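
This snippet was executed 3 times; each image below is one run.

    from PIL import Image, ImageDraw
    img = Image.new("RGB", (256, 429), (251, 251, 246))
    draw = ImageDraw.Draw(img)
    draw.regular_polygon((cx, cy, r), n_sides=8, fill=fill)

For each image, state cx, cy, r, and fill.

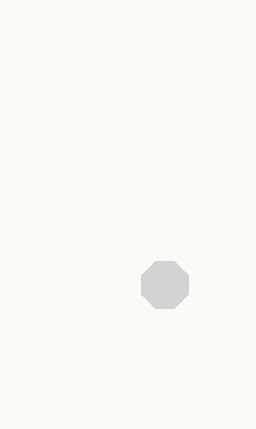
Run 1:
cx = 165, cy = 285, r = 25, fill = 'lightgray'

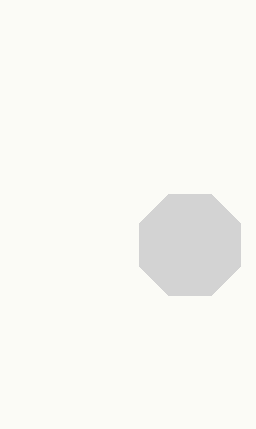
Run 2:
cx = 190, cy = 245, r = 55, fill = 'lightgray'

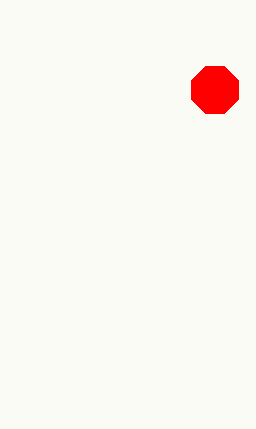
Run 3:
cx = 215
cy = 90
r = 25
fill = 'red'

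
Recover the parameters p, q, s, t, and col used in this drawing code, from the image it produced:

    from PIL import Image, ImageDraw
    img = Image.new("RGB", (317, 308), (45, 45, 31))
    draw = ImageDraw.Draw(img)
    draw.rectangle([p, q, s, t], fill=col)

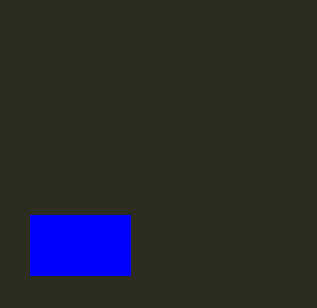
p = 30; q = 215; s = 130; t = 275; col = 'blue'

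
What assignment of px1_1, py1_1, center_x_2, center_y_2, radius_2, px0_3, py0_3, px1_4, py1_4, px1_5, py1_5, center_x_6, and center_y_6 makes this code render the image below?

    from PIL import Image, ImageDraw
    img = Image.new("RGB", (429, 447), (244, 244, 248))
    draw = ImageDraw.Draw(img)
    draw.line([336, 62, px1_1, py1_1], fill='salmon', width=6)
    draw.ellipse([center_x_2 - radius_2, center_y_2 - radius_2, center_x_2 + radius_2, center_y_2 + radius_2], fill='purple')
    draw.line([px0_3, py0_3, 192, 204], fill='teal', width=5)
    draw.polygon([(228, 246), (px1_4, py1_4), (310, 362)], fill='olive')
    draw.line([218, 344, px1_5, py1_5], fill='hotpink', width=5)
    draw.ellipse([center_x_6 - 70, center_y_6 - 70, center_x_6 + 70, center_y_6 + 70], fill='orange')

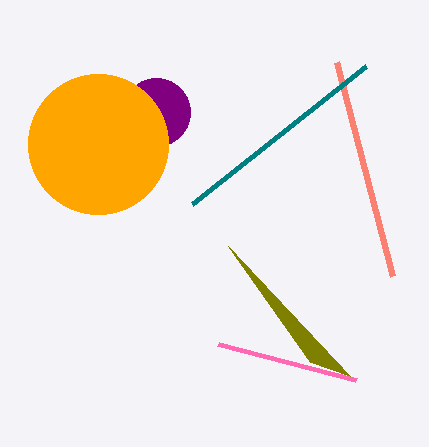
px1_1 = 392, py1_1 = 276, center_x_2 = 156, center_y_2 = 112, radius_2 = 34, px0_3 = 366, py0_3 = 66, px1_4 = 350, py1_4 = 376, px1_5 = 356, py1_5 = 380, center_x_6 = 98, center_y_6 = 144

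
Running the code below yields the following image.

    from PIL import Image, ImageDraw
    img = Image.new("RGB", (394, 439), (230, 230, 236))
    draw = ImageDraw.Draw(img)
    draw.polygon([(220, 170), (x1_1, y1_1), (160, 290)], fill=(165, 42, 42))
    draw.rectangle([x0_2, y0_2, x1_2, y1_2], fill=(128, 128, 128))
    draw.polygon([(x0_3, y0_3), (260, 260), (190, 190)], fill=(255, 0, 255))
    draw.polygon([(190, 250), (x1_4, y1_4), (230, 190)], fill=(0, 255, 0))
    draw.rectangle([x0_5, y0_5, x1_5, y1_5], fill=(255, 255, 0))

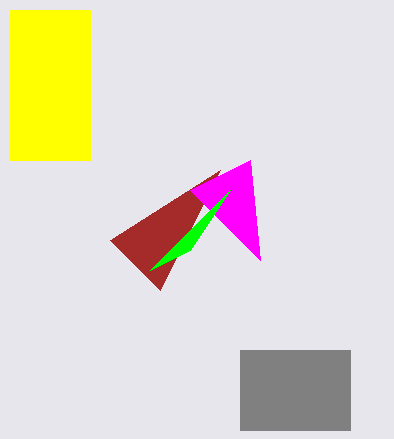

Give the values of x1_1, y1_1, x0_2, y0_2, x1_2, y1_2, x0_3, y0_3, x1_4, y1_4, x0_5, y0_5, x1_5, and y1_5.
x1_1 = 110
y1_1 = 240
x0_2 = 240
y0_2 = 350
x1_2 = 350
y1_2 = 430
x0_3 = 250
y0_3 = 160
x1_4 = 150
y1_4 = 270
x0_5 = 10
y0_5 = 10
x1_5 = 90
y1_5 = 160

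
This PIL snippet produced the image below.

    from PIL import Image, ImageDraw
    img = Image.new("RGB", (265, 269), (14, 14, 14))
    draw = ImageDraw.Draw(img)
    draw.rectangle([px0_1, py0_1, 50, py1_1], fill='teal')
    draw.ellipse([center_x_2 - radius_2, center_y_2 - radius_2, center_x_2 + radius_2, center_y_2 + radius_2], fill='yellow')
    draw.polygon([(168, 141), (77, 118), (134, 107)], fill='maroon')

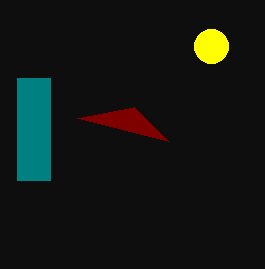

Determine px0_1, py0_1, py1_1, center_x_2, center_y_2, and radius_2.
px0_1 = 17
py0_1 = 78
py1_1 = 180
center_x_2 = 211
center_y_2 = 46
radius_2 = 17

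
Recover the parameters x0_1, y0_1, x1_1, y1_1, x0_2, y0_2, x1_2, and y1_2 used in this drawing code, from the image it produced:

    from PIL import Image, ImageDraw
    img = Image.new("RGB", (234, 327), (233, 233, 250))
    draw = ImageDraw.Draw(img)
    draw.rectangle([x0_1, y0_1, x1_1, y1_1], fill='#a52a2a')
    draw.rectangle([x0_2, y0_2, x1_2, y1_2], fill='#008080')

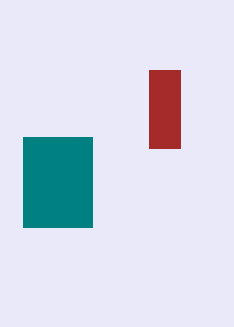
x0_1 = 149; y0_1 = 70; x1_1 = 180; y1_1 = 148; x0_2 = 23; y0_2 = 137; x1_2 = 92; y1_2 = 227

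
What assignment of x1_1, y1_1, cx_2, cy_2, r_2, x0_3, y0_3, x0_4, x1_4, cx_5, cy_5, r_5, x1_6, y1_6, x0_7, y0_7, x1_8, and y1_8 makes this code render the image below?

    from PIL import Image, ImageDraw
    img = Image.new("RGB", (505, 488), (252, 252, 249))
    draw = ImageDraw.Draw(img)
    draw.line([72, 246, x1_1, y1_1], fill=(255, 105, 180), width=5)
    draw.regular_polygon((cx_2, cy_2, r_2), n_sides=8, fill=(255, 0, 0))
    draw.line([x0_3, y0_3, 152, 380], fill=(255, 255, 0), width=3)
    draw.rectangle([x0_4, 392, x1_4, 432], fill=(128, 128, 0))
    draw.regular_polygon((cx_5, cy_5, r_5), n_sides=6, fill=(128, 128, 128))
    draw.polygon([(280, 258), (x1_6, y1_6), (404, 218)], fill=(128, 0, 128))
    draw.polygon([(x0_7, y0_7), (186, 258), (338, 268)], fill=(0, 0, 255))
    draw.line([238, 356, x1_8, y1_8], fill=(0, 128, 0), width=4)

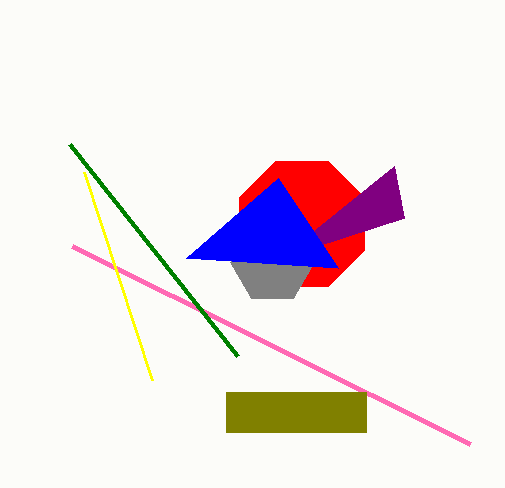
x1_1 = 470, y1_1 = 444, cx_2 = 302, cy_2 = 224, r_2 = 68, x0_3 = 84, y0_3 = 172, x0_4 = 226, x1_4 = 366, cx_5 = 272, cy_5 = 262, r_5 = 42, x1_6 = 394, y1_6 = 166, x0_7 = 278, y0_7 = 178, x1_8 = 70, y1_8 = 144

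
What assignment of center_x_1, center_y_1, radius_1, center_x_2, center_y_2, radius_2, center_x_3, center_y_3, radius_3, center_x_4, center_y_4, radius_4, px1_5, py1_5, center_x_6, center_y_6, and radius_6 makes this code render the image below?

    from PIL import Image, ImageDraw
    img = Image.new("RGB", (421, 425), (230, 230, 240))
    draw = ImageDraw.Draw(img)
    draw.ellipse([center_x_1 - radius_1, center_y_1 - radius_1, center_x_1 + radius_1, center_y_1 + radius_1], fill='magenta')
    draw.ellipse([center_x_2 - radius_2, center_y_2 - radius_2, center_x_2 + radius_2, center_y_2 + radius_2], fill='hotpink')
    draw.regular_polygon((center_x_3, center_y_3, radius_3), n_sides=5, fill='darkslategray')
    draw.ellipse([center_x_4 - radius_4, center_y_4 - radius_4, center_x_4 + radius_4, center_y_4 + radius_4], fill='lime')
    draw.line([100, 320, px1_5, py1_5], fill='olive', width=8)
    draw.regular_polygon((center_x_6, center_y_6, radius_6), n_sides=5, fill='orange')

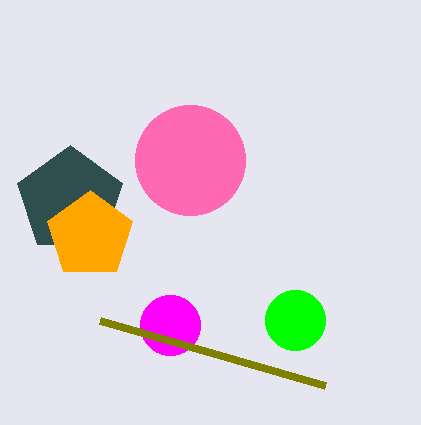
center_x_1 = 170
center_y_1 = 325
radius_1 = 30
center_x_2 = 190
center_y_2 = 160
radius_2 = 55
center_x_3 = 70
center_y_3 = 200
radius_3 = 55
center_x_4 = 295
center_y_4 = 320
radius_4 = 30
px1_5 = 325
py1_5 = 385
center_x_6 = 90
center_y_6 = 235
radius_6 = 45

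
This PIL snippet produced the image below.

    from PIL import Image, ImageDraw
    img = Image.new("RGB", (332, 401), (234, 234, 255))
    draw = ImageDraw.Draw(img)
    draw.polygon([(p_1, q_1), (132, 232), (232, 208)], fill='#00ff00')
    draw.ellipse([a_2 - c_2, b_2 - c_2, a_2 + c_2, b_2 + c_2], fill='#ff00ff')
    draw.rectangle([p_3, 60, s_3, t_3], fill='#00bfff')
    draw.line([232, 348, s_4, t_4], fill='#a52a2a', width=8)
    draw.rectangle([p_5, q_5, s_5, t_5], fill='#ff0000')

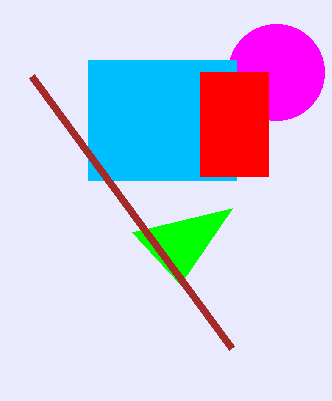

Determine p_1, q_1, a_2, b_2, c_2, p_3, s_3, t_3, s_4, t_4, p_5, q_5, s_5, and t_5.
p_1 = 180; q_1 = 284; a_2 = 276; b_2 = 72; c_2 = 48; p_3 = 88; s_3 = 236; t_3 = 180; s_4 = 32; t_4 = 76; p_5 = 200; q_5 = 72; s_5 = 268; t_5 = 176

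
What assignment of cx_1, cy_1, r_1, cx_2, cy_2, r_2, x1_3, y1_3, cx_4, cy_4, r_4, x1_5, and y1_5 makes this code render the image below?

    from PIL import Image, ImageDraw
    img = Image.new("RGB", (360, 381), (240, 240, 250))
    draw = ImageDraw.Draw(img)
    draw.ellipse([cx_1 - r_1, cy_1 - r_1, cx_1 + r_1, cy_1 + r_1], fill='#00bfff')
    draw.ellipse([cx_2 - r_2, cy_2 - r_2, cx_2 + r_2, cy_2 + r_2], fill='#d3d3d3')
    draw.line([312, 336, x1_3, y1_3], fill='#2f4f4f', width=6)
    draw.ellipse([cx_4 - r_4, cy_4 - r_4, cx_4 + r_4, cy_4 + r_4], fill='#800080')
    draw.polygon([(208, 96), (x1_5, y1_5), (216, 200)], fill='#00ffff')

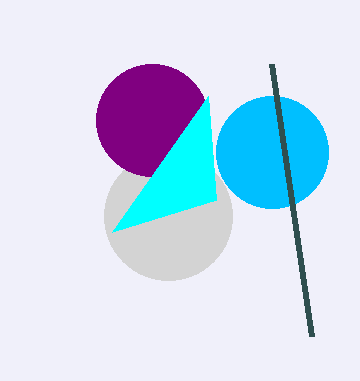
cx_1 = 272; cy_1 = 152; r_1 = 56; cx_2 = 168; cy_2 = 216; r_2 = 64; x1_3 = 272; y1_3 = 64; cx_4 = 152; cy_4 = 120; r_4 = 56; x1_5 = 112; y1_5 = 232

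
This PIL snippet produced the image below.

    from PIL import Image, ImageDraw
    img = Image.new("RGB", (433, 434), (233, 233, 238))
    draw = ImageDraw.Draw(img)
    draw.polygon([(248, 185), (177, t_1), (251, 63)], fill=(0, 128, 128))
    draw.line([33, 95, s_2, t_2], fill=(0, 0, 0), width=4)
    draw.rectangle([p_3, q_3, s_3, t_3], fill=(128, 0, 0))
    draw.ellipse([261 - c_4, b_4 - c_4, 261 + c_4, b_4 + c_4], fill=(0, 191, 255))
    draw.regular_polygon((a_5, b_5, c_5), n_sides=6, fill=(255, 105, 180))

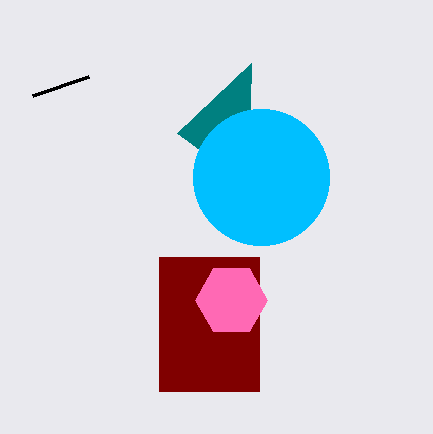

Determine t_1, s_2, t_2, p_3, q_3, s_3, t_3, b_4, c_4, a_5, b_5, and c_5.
t_1 = 133
s_2 = 89
t_2 = 76
p_3 = 159
q_3 = 257
s_3 = 259
t_3 = 391
b_4 = 177
c_4 = 68
a_5 = 231
b_5 = 300
c_5 = 36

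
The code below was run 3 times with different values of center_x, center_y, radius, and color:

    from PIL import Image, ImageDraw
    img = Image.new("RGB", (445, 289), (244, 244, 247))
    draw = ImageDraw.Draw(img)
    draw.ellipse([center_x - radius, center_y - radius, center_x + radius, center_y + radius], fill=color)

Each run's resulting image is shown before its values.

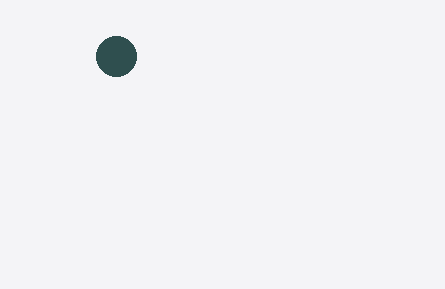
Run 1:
center_x = 116
center_y = 56
radius = 20
color = 'darkslategray'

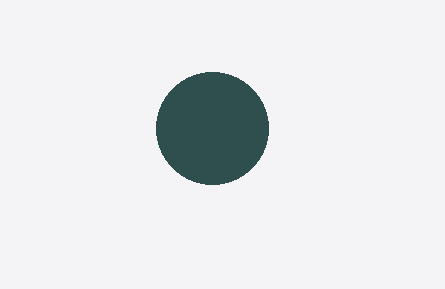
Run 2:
center_x = 212, center_y = 128, radius = 56, color = 'darkslategray'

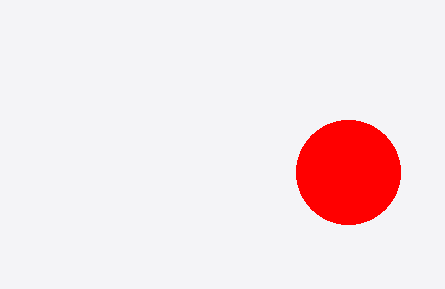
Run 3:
center_x = 348, center_y = 172, radius = 52, color = 'red'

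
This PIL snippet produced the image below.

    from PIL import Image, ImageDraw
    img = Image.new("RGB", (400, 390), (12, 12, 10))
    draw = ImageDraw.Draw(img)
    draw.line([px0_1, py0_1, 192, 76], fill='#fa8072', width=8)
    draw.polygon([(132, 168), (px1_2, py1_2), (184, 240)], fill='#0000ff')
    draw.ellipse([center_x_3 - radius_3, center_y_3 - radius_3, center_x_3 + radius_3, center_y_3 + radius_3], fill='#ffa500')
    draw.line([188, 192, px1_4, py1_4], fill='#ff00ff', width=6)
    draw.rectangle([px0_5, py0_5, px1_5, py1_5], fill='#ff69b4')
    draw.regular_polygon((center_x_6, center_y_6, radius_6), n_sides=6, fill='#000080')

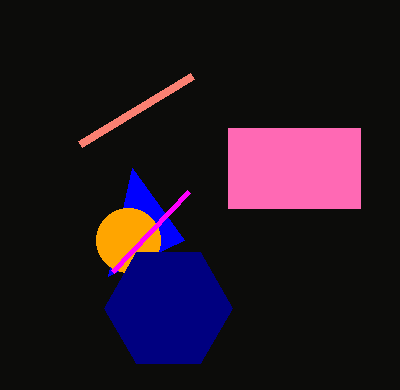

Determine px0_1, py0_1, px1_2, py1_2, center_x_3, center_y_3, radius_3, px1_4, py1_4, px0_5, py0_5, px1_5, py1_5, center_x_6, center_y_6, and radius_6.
px0_1 = 80; py0_1 = 144; px1_2 = 108; py1_2 = 276; center_x_3 = 128; center_y_3 = 240; radius_3 = 32; px1_4 = 112; py1_4 = 272; px0_5 = 228; py0_5 = 128; px1_5 = 360; py1_5 = 208; center_x_6 = 168; center_y_6 = 308; radius_6 = 64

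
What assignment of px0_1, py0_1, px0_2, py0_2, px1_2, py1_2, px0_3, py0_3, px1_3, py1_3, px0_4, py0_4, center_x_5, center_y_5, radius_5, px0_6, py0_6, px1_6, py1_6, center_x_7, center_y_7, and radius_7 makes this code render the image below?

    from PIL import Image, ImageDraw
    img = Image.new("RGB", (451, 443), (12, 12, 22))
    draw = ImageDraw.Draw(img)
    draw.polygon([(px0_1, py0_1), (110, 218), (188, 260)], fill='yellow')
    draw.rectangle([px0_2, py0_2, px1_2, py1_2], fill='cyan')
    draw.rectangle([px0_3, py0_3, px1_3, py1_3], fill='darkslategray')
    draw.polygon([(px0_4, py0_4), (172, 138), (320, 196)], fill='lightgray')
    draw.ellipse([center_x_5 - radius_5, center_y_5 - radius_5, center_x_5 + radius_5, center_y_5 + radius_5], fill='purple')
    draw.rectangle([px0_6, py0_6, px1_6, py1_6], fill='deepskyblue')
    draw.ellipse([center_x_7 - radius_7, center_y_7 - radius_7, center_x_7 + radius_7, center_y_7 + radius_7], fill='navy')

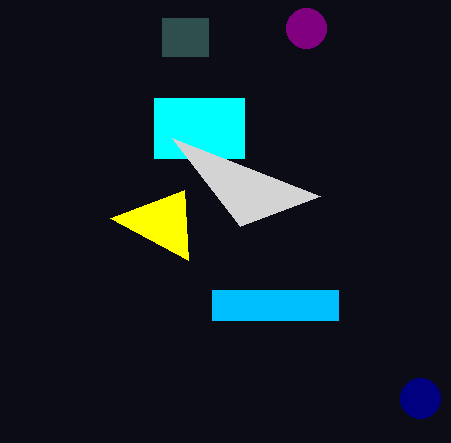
px0_1 = 184, py0_1 = 190, px0_2 = 154, py0_2 = 98, px1_2 = 244, py1_2 = 158, px0_3 = 162, py0_3 = 18, px1_3 = 208, py1_3 = 56, px0_4 = 240, py0_4 = 226, center_x_5 = 306, center_y_5 = 28, radius_5 = 20, px0_6 = 212, py0_6 = 290, px1_6 = 338, py1_6 = 320, center_x_7 = 420, center_y_7 = 398, radius_7 = 20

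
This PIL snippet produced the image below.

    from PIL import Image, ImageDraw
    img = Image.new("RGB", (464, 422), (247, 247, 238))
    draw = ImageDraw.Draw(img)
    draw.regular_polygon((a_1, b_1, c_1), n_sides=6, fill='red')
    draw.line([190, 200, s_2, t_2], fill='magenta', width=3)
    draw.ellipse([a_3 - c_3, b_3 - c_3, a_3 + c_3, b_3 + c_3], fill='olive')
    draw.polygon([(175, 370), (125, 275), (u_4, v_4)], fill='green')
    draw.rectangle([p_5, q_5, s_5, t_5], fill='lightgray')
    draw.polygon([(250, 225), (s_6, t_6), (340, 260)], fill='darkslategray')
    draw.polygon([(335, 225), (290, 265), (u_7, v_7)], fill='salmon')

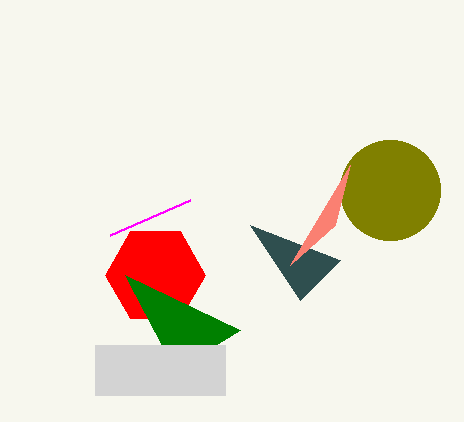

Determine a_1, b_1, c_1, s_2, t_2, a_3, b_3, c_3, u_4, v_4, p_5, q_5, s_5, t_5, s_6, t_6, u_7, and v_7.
a_1 = 155
b_1 = 275
c_1 = 50
s_2 = 110
t_2 = 235
a_3 = 390
b_3 = 190
c_3 = 50
u_4 = 240
v_4 = 330
p_5 = 95
q_5 = 345
s_5 = 225
t_5 = 395
s_6 = 300
t_6 = 300
u_7 = 350
v_7 = 165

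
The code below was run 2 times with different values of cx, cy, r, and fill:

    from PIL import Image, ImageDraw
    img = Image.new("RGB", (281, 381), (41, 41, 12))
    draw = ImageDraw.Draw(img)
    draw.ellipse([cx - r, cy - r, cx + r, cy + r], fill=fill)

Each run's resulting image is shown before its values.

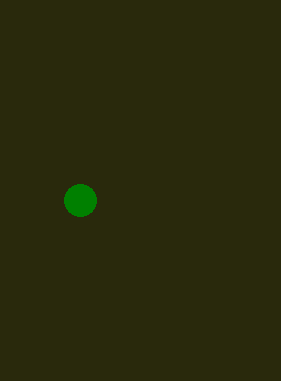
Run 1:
cx = 80; cy = 200; r = 16; fill = 'green'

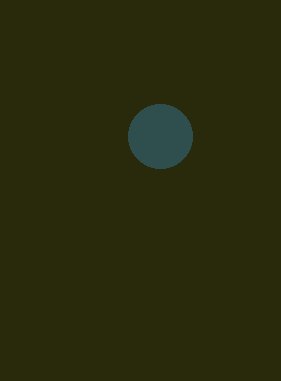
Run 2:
cx = 160; cy = 136; r = 32; fill = 'darkslategray'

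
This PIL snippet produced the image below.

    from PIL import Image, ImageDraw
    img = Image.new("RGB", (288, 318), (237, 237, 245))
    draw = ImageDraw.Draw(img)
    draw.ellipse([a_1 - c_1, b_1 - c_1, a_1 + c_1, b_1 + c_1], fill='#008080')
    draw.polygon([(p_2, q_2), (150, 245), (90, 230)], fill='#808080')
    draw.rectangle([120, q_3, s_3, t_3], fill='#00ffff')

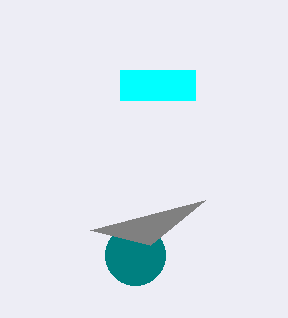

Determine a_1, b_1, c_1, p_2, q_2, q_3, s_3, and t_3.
a_1 = 135; b_1 = 255; c_1 = 30; p_2 = 205; q_2 = 200; q_3 = 70; s_3 = 195; t_3 = 100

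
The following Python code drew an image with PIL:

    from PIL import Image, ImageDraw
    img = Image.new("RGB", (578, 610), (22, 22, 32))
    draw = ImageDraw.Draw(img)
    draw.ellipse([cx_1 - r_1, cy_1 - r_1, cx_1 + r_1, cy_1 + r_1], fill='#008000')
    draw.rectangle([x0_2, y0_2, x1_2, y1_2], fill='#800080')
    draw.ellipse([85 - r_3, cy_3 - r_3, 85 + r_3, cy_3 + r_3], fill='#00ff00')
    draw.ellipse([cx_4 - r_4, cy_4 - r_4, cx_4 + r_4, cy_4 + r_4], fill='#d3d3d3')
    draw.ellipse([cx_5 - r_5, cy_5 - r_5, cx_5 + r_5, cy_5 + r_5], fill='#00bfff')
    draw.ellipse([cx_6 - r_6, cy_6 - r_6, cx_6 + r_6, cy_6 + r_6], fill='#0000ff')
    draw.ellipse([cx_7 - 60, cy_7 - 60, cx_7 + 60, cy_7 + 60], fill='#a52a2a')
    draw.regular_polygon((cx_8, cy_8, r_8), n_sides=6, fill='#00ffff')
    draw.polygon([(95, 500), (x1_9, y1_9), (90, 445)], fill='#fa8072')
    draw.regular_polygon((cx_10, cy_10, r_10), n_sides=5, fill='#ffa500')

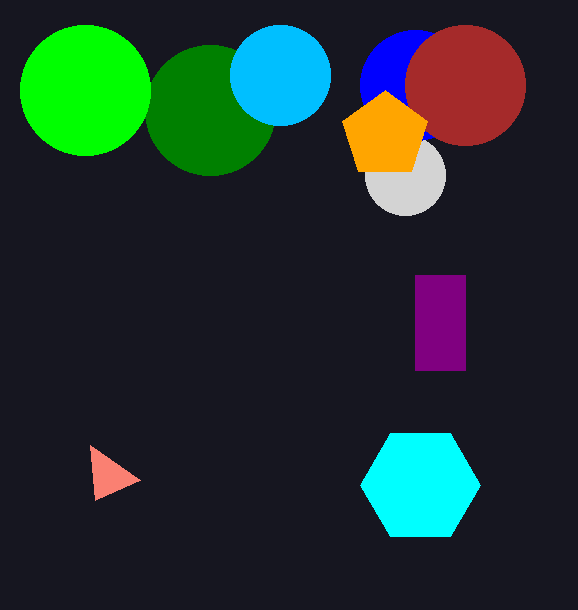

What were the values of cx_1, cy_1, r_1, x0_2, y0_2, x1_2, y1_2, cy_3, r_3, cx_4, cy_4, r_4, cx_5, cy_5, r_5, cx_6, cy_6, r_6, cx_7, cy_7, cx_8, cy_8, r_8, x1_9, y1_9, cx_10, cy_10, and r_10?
cx_1 = 210
cy_1 = 110
r_1 = 65
x0_2 = 415
y0_2 = 275
x1_2 = 465
y1_2 = 370
cy_3 = 90
r_3 = 65
cx_4 = 405
cy_4 = 175
r_4 = 40
cx_5 = 280
cy_5 = 75
r_5 = 50
cx_6 = 415
cy_6 = 85
r_6 = 55
cx_7 = 465
cy_7 = 85
cx_8 = 420
cy_8 = 485
r_8 = 60
x1_9 = 140
y1_9 = 480
cx_10 = 385
cy_10 = 135
r_10 = 45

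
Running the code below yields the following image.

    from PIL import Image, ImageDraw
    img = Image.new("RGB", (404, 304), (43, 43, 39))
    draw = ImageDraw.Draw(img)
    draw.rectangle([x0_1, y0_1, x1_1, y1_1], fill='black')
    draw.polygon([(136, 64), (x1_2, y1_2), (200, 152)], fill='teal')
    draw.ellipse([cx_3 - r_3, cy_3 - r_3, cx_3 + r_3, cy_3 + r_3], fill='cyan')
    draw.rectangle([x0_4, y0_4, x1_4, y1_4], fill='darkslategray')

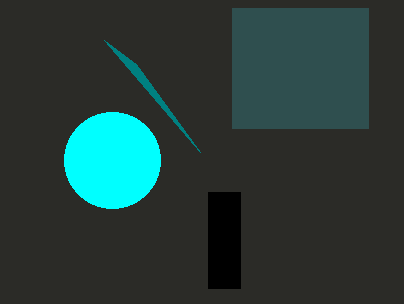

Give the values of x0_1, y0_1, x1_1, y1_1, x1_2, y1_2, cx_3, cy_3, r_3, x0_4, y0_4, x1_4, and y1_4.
x0_1 = 208
y0_1 = 192
x1_1 = 240
y1_1 = 288
x1_2 = 104
y1_2 = 40
cx_3 = 112
cy_3 = 160
r_3 = 48
x0_4 = 232
y0_4 = 8
x1_4 = 368
y1_4 = 128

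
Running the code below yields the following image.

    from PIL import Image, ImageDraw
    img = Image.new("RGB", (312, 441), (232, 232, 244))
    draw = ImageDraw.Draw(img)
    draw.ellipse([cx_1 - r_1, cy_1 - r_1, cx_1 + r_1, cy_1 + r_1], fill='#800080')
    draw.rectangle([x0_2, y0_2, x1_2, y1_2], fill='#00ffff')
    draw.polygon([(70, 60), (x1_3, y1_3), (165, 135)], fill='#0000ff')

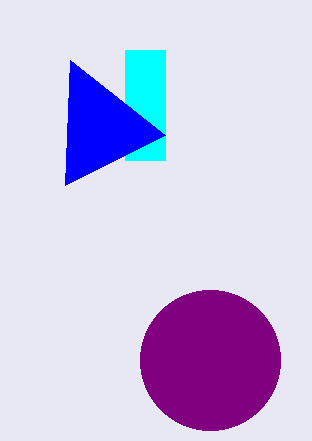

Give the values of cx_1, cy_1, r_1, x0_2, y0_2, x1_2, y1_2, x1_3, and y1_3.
cx_1 = 210, cy_1 = 360, r_1 = 70, x0_2 = 125, y0_2 = 50, x1_2 = 165, y1_2 = 160, x1_3 = 65, y1_3 = 185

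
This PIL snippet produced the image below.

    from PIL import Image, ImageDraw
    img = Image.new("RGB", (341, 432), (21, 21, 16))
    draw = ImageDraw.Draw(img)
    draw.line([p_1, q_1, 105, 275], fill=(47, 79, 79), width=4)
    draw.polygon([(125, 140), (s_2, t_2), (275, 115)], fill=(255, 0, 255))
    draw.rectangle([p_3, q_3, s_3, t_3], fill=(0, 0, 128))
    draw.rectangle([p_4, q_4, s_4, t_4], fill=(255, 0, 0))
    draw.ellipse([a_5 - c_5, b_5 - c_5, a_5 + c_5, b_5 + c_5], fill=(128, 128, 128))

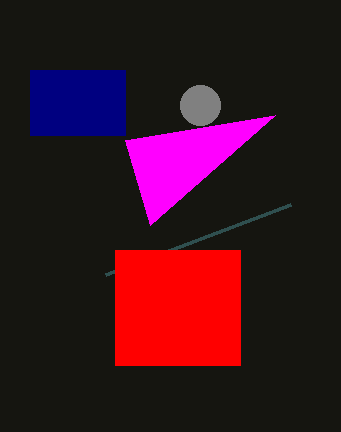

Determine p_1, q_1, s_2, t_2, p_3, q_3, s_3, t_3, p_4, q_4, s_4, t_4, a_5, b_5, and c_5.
p_1 = 290; q_1 = 205; s_2 = 150; t_2 = 225; p_3 = 30; q_3 = 70; s_3 = 125; t_3 = 135; p_4 = 115; q_4 = 250; s_4 = 240; t_4 = 365; a_5 = 200; b_5 = 105; c_5 = 20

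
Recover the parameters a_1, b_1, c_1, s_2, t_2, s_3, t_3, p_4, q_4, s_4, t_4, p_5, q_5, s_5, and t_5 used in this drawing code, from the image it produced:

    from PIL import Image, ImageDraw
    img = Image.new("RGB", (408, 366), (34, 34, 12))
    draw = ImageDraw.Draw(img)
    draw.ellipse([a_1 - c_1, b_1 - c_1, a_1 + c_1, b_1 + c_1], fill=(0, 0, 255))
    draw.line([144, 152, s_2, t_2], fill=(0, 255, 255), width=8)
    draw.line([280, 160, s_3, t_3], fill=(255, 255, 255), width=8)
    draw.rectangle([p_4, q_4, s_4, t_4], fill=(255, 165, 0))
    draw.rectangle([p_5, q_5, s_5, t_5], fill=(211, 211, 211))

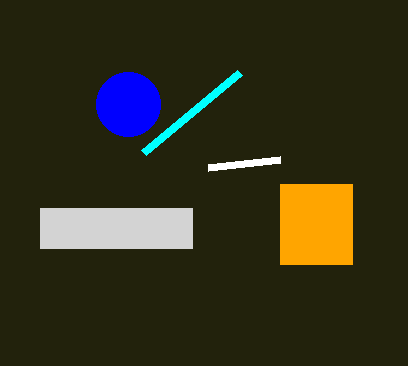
a_1 = 128; b_1 = 104; c_1 = 32; s_2 = 240; t_2 = 72; s_3 = 208; t_3 = 168; p_4 = 280; q_4 = 184; s_4 = 352; t_4 = 264; p_5 = 40; q_5 = 208; s_5 = 192; t_5 = 248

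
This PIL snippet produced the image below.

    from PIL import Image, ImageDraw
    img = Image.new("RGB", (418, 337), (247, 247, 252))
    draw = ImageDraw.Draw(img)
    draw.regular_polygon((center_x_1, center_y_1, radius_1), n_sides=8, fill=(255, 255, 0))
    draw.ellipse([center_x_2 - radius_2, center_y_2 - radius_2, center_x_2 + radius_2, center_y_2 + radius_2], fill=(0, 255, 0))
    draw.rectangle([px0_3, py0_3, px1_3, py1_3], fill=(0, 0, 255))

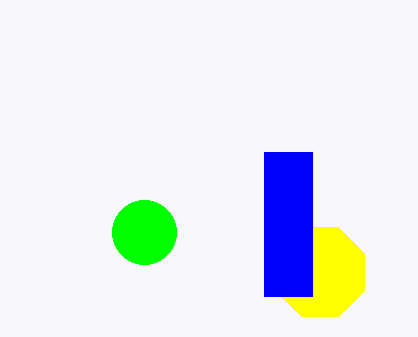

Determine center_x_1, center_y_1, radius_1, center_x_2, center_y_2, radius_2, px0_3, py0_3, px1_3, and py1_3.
center_x_1 = 320, center_y_1 = 272, radius_1 = 48, center_x_2 = 144, center_y_2 = 232, radius_2 = 32, px0_3 = 264, py0_3 = 152, px1_3 = 312, py1_3 = 296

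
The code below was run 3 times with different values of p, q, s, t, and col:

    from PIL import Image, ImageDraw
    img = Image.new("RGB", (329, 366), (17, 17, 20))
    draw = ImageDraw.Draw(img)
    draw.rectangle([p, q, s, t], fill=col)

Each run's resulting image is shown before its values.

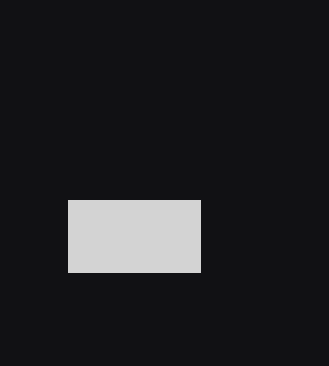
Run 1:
p = 68; q = 200; s = 200; t = 272; col = 'lightgray'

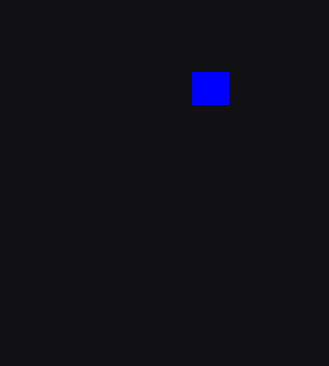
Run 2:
p = 192; q = 72; s = 228; t = 104; col = 'blue'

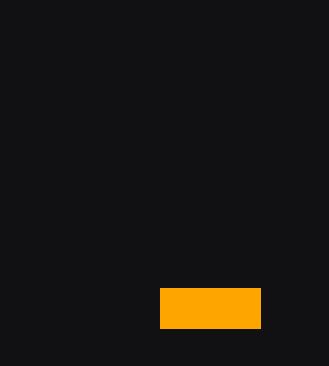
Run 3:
p = 160, q = 288, s = 260, t = 328, col = 'orange'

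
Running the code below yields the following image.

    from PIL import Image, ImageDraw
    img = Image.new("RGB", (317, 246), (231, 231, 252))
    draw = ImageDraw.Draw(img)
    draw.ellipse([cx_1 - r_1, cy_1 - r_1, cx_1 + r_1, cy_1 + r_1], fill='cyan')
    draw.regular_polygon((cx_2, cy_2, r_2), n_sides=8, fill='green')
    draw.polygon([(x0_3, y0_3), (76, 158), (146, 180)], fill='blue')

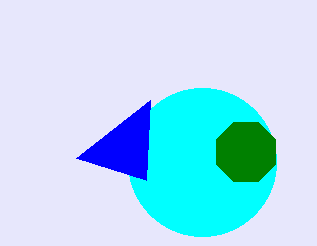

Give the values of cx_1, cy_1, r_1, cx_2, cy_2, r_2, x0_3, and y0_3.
cx_1 = 202, cy_1 = 162, r_1 = 74, cx_2 = 246, cy_2 = 152, r_2 = 32, x0_3 = 150, y0_3 = 100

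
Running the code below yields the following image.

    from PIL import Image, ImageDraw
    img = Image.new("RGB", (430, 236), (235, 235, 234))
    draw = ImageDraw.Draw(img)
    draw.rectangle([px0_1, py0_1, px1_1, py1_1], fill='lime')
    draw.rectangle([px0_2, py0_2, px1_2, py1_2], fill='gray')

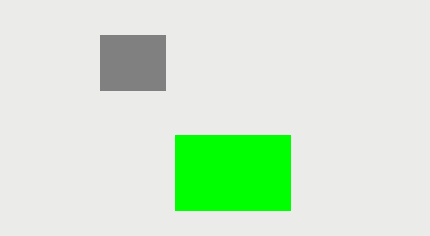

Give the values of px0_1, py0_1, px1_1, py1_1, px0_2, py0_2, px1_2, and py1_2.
px0_1 = 175; py0_1 = 135; px1_1 = 290; py1_1 = 210; px0_2 = 100; py0_2 = 35; px1_2 = 165; py1_2 = 90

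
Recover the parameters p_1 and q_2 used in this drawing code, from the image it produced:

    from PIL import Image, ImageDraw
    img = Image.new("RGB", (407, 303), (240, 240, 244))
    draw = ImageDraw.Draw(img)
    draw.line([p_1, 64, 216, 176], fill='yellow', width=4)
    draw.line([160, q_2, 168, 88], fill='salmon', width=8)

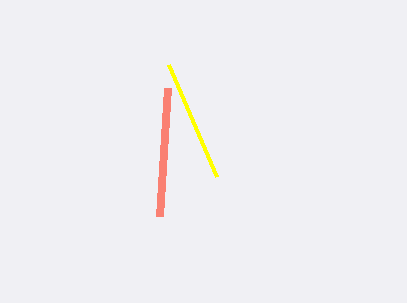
p_1 = 168
q_2 = 216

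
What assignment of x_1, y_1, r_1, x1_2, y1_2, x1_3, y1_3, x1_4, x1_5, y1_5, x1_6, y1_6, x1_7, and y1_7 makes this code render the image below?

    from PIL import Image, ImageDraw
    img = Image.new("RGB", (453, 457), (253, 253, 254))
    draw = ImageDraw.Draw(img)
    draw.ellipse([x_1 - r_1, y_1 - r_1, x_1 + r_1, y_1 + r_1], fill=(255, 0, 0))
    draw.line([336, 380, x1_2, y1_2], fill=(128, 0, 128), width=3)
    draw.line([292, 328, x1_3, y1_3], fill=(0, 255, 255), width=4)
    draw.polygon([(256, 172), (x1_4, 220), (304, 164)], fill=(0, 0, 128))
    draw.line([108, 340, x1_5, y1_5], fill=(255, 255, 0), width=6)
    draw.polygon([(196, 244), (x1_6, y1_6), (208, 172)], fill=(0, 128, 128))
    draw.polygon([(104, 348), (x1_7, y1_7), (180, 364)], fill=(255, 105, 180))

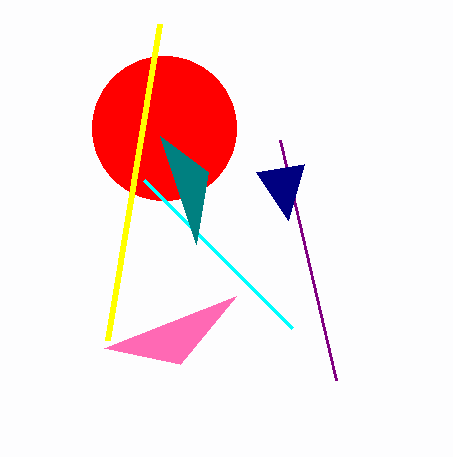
x_1 = 164, y_1 = 128, r_1 = 72, x1_2 = 280, y1_2 = 140, x1_3 = 144, y1_3 = 180, x1_4 = 288, x1_5 = 160, y1_5 = 24, x1_6 = 160, y1_6 = 136, x1_7 = 236, y1_7 = 296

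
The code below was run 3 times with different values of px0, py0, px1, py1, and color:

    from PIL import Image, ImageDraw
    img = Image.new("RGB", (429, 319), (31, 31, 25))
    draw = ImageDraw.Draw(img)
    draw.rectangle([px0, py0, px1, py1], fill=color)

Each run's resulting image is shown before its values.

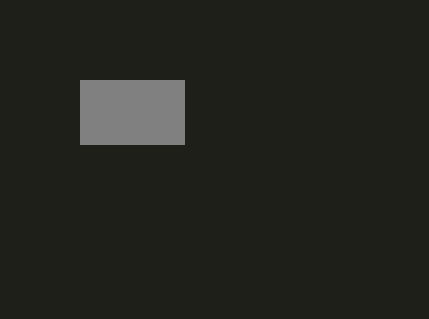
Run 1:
px0 = 80, py0 = 80, px1 = 184, py1 = 144, color = 'gray'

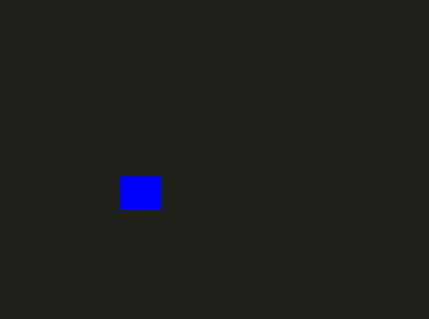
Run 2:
px0 = 120
py0 = 176
px1 = 160
py1 = 208
color = 'blue'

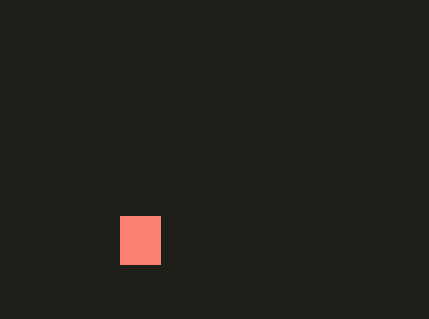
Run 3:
px0 = 120, py0 = 216, px1 = 160, py1 = 264, color = 'salmon'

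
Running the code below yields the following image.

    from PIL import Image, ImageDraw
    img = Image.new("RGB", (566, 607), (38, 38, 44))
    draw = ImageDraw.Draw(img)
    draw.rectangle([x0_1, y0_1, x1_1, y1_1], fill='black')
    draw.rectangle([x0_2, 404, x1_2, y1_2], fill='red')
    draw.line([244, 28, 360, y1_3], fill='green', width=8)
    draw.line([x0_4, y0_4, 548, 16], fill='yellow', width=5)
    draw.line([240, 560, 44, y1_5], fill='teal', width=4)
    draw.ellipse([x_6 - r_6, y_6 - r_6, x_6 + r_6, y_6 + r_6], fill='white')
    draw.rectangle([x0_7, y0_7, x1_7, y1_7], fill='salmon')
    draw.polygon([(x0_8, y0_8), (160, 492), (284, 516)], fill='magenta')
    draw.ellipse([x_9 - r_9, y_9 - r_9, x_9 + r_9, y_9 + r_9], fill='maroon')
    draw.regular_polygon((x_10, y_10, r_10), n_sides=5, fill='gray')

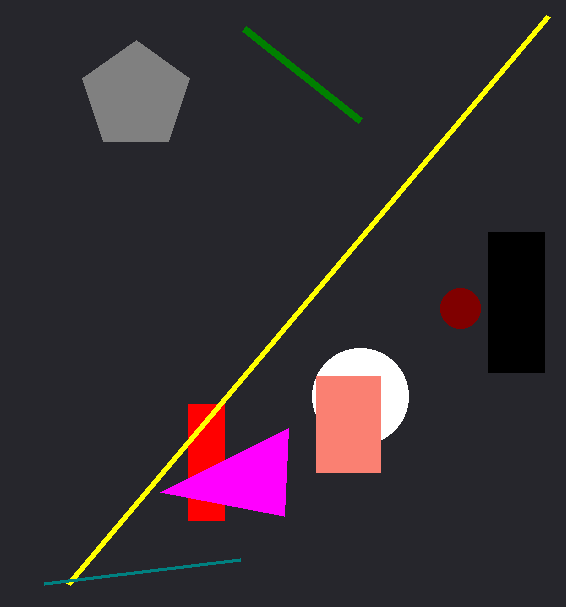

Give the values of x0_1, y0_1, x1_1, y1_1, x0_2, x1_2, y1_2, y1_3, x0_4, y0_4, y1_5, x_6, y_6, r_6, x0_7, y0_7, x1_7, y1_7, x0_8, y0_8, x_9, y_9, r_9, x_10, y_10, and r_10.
x0_1 = 488
y0_1 = 232
x1_1 = 544
y1_1 = 372
x0_2 = 188
x1_2 = 224
y1_2 = 520
y1_3 = 120
x0_4 = 68
y0_4 = 584
y1_5 = 584
x_6 = 360
y_6 = 396
r_6 = 48
x0_7 = 316
y0_7 = 376
x1_7 = 380
y1_7 = 472
x0_8 = 288
y0_8 = 428
x_9 = 460
y_9 = 308
r_9 = 20
x_10 = 136
y_10 = 96
r_10 = 56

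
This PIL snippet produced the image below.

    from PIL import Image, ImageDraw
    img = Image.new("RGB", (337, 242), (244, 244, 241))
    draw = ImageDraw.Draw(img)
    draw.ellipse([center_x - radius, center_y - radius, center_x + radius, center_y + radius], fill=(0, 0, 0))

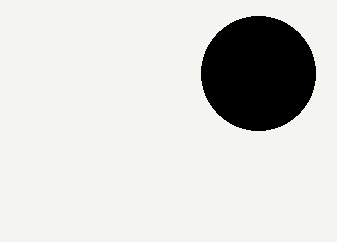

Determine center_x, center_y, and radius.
center_x = 258; center_y = 73; radius = 57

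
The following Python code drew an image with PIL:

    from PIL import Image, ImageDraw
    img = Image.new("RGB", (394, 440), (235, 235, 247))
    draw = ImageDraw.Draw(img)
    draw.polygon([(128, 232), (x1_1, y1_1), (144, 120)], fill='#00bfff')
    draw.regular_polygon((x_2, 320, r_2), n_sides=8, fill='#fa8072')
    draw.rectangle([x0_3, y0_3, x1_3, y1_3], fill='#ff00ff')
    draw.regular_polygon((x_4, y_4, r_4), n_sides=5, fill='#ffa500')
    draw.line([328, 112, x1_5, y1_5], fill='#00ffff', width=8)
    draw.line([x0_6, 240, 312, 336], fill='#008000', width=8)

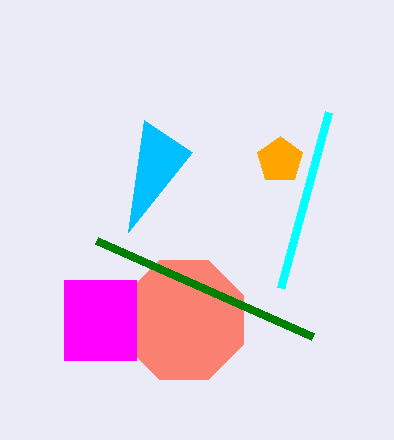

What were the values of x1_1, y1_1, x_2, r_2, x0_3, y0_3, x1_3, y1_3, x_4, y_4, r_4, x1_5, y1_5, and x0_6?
x1_1 = 192; y1_1 = 152; x_2 = 184; r_2 = 64; x0_3 = 64; y0_3 = 280; x1_3 = 136; y1_3 = 360; x_4 = 280; y_4 = 160; r_4 = 24; x1_5 = 280; y1_5 = 288; x0_6 = 96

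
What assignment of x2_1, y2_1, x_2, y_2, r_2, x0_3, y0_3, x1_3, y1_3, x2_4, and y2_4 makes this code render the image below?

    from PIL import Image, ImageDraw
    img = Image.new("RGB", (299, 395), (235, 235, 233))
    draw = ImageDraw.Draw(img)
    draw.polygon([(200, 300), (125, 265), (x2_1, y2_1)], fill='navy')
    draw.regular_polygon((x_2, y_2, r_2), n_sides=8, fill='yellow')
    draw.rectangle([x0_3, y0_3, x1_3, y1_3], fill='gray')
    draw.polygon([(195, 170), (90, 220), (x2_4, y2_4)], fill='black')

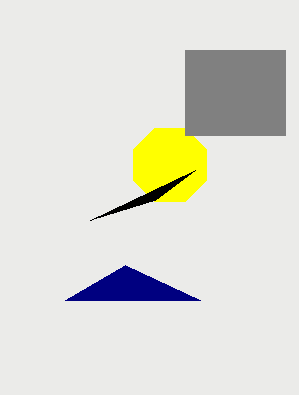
x2_1 = 65; y2_1 = 300; x_2 = 170; y_2 = 165; r_2 = 40; x0_3 = 185; y0_3 = 50; x1_3 = 285; y1_3 = 135; x2_4 = 155; y2_4 = 200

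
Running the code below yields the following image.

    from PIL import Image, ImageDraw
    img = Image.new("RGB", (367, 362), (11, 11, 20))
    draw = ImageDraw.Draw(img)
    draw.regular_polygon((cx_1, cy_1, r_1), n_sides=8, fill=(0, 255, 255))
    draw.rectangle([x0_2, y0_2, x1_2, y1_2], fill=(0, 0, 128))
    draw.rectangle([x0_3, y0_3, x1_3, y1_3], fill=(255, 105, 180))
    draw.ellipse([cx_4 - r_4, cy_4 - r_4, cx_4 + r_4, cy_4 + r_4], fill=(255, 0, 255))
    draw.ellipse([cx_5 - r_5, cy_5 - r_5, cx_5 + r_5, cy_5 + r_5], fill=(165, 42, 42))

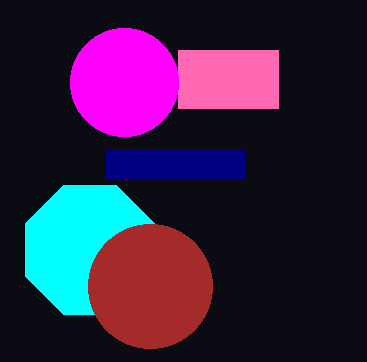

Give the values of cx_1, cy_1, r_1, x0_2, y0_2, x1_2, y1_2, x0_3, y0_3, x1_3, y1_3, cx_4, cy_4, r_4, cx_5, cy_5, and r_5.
cx_1 = 90
cy_1 = 250
r_1 = 70
x0_2 = 106
y0_2 = 150
x1_2 = 244
y1_2 = 178
x0_3 = 178
y0_3 = 50
x1_3 = 278
y1_3 = 108
cx_4 = 124
cy_4 = 82
r_4 = 54
cx_5 = 150
cy_5 = 286
r_5 = 62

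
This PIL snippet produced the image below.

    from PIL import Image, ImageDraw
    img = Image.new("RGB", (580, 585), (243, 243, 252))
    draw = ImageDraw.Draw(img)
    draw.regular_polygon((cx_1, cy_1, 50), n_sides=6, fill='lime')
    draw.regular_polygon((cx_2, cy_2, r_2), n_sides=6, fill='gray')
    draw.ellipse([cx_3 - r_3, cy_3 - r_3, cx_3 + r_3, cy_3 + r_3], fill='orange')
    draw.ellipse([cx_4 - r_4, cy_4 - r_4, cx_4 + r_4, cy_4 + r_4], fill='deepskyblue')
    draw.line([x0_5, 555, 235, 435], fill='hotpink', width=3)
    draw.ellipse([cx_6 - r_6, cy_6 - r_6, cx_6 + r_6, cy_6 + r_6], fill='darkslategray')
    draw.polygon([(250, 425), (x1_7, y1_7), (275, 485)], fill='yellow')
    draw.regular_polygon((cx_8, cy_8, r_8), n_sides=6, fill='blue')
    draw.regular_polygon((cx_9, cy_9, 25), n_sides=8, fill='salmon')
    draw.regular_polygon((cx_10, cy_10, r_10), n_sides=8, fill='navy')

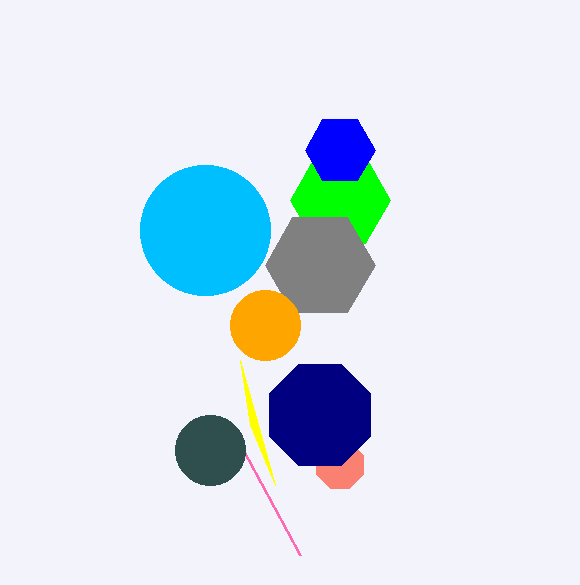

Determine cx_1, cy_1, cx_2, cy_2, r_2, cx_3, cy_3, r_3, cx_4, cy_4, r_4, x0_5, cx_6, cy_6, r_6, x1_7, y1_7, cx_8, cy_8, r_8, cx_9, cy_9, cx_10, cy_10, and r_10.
cx_1 = 340
cy_1 = 200
cx_2 = 320
cy_2 = 265
r_2 = 55
cx_3 = 265
cy_3 = 325
r_3 = 35
cx_4 = 205
cy_4 = 230
r_4 = 65
x0_5 = 300
cx_6 = 210
cy_6 = 450
r_6 = 35
x1_7 = 240
y1_7 = 360
cx_8 = 340
cy_8 = 150
r_8 = 35
cx_9 = 340
cy_9 = 465
cx_10 = 320
cy_10 = 415
r_10 = 55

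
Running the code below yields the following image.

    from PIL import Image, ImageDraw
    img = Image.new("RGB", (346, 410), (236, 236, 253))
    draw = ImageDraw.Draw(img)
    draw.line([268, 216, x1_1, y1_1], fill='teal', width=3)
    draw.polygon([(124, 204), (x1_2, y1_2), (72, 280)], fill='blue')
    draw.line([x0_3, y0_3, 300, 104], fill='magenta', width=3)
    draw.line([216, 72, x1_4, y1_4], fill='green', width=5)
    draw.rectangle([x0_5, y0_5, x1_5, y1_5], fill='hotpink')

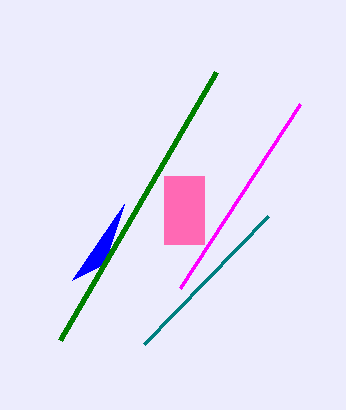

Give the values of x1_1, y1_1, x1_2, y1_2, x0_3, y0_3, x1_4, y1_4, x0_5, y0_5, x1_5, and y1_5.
x1_1 = 144; y1_1 = 344; x1_2 = 104; y1_2 = 264; x0_3 = 180; y0_3 = 288; x1_4 = 60; y1_4 = 340; x0_5 = 164; y0_5 = 176; x1_5 = 204; y1_5 = 244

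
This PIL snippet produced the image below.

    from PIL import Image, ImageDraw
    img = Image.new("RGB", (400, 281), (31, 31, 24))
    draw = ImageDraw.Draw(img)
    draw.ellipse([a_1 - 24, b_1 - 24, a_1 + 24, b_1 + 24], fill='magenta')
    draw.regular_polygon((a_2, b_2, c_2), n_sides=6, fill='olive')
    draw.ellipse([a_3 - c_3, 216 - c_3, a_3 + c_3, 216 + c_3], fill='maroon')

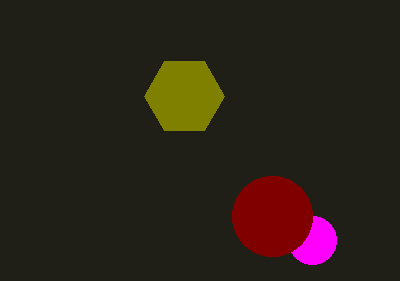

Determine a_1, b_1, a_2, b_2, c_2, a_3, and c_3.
a_1 = 312; b_1 = 240; a_2 = 184; b_2 = 96; c_2 = 40; a_3 = 272; c_3 = 40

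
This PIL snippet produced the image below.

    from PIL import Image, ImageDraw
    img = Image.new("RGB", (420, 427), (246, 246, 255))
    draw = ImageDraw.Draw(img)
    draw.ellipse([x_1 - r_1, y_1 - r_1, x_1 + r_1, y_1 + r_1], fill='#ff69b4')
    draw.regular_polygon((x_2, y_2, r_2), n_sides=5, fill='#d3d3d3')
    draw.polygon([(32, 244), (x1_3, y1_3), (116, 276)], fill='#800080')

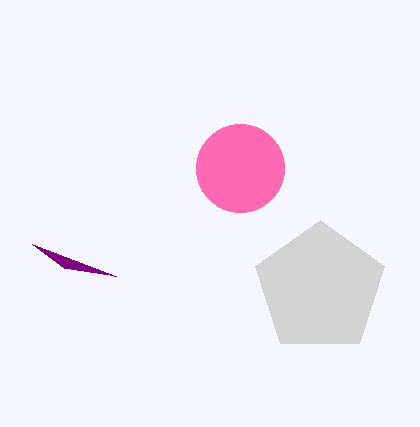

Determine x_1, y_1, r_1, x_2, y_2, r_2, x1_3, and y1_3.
x_1 = 240, y_1 = 168, r_1 = 44, x_2 = 320, y_2 = 288, r_2 = 68, x1_3 = 64, y1_3 = 268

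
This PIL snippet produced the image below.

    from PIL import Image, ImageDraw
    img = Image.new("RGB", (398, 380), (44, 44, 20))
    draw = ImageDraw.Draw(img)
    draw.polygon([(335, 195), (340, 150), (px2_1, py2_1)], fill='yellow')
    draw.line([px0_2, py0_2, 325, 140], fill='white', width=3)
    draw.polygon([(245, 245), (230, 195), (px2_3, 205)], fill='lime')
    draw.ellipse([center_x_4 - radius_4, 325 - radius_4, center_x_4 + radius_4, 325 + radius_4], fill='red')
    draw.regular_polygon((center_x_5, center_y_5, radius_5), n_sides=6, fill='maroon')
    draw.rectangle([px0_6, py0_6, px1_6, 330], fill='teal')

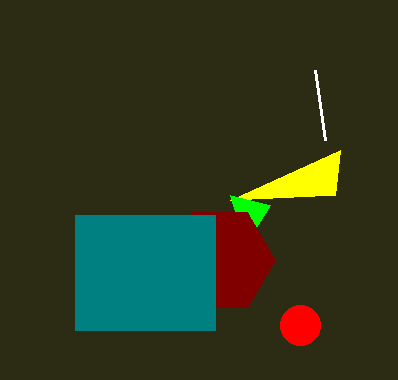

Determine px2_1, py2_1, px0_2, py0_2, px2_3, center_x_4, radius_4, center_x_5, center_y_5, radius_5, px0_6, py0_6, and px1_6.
px2_1 = 230, py2_1 = 200, px0_2 = 315, py0_2 = 70, px2_3 = 270, center_x_4 = 300, radius_4 = 20, center_x_5 = 220, center_y_5 = 260, radius_5 = 55, px0_6 = 75, py0_6 = 215, px1_6 = 215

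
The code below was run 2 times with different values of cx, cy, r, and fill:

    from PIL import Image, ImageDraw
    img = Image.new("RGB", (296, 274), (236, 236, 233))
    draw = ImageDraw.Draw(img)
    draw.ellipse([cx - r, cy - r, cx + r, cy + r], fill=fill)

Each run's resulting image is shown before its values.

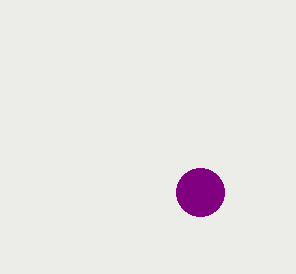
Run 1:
cx = 200
cy = 192
r = 24
fill = 'purple'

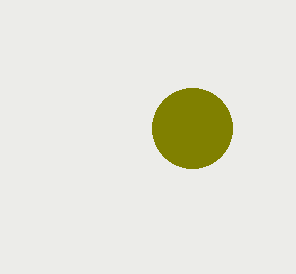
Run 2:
cx = 192; cy = 128; r = 40; fill = 'olive'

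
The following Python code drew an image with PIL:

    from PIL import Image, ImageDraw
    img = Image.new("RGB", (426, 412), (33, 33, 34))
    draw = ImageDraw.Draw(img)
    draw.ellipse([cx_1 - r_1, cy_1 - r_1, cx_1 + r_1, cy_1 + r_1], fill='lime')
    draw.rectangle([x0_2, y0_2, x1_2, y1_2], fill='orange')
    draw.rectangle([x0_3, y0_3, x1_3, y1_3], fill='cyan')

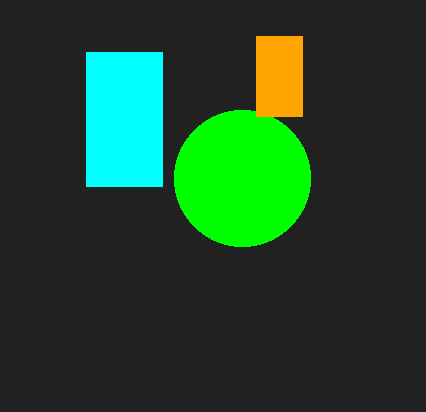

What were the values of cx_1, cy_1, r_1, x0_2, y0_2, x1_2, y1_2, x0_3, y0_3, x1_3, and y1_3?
cx_1 = 242
cy_1 = 178
r_1 = 68
x0_2 = 256
y0_2 = 36
x1_2 = 302
y1_2 = 116
x0_3 = 86
y0_3 = 52
x1_3 = 162
y1_3 = 186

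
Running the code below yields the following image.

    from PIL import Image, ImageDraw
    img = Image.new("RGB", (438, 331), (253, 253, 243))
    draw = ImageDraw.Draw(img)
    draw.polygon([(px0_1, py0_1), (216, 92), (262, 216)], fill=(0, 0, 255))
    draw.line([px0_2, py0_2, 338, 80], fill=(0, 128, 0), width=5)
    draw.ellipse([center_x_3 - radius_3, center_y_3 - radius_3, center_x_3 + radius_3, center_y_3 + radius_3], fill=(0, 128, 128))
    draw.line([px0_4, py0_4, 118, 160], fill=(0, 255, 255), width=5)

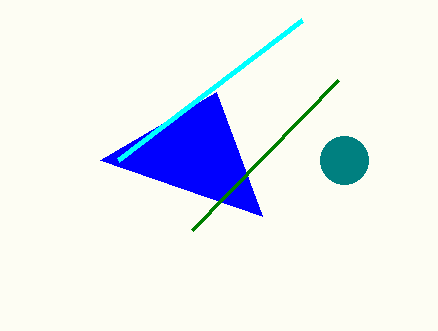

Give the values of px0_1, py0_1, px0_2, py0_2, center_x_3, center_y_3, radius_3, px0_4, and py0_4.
px0_1 = 100, py0_1 = 160, px0_2 = 192, py0_2 = 230, center_x_3 = 344, center_y_3 = 160, radius_3 = 24, px0_4 = 302, py0_4 = 20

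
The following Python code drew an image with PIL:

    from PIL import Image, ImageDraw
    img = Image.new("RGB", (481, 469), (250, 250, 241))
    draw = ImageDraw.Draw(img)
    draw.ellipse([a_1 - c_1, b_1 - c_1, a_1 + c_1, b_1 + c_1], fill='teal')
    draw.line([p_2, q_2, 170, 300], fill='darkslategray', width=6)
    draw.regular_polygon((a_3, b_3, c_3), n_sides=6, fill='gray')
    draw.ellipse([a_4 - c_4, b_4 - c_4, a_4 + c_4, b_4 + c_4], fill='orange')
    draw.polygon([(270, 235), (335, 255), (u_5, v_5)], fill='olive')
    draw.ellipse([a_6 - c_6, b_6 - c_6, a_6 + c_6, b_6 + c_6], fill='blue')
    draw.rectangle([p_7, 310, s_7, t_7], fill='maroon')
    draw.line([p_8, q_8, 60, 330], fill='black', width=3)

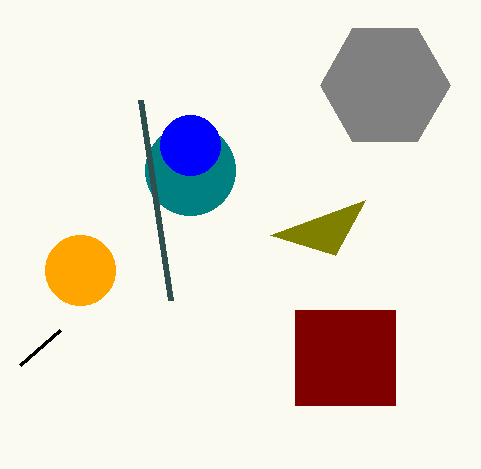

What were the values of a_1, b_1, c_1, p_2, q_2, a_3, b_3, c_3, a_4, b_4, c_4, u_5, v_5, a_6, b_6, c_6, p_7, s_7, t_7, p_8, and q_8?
a_1 = 190
b_1 = 170
c_1 = 45
p_2 = 140
q_2 = 100
a_3 = 385
b_3 = 85
c_3 = 65
a_4 = 80
b_4 = 270
c_4 = 35
u_5 = 365
v_5 = 200
a_6 = 190
b_6 = 145
c_6 = 30
p_7 = 295
s_7 = 395
t_7 = 405
p_8 = 20
q_8 = 365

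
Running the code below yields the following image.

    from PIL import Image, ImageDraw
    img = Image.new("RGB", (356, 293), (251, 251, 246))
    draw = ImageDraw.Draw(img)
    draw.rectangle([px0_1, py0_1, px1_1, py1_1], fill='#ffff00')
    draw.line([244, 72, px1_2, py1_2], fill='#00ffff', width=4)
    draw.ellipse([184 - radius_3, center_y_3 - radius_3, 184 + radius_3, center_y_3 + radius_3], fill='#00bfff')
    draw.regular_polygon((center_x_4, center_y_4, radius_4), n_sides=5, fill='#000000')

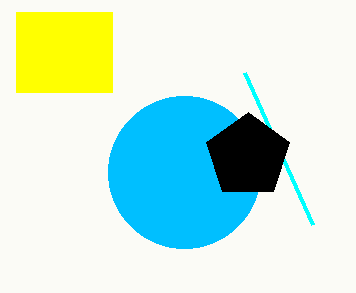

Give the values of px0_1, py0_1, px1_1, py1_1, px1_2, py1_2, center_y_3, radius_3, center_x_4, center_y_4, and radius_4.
px0_1 = 16; py0_1 = 12; px1_1 = 112; py1_1 = 92; px1_2 = 312; py1_2 = 224; center_y_3 = 172; radius_3 = 76; center_x_4 = 248; center_y_4 = 156; radius_4 = 44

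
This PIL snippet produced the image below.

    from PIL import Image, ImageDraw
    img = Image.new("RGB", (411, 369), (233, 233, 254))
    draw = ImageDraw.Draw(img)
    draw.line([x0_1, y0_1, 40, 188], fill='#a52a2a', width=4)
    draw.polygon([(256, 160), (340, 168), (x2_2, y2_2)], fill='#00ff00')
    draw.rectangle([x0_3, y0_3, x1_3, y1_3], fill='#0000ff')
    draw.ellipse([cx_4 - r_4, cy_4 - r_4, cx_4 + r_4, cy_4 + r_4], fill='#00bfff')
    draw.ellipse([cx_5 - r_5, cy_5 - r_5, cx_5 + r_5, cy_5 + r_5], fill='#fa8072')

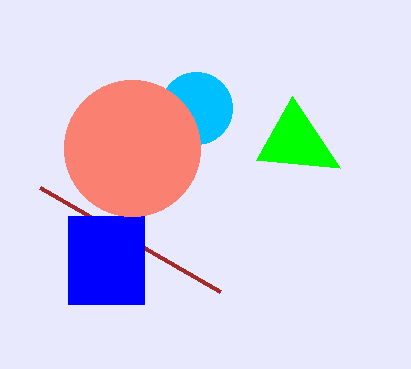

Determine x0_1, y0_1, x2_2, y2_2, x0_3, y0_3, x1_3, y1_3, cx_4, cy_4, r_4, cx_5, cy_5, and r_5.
x0_1 = 220, y0_1 = 292, x2_2 = 292, y2_2 = 96, x0_3 = 68, y0_3 = 216, x1_3 = 144, y1_3 = 304, cx_4 = 196, cy_4 = 108, r_4 = 36, cx_5 = 132, cy_5 = 148, r_5 = 68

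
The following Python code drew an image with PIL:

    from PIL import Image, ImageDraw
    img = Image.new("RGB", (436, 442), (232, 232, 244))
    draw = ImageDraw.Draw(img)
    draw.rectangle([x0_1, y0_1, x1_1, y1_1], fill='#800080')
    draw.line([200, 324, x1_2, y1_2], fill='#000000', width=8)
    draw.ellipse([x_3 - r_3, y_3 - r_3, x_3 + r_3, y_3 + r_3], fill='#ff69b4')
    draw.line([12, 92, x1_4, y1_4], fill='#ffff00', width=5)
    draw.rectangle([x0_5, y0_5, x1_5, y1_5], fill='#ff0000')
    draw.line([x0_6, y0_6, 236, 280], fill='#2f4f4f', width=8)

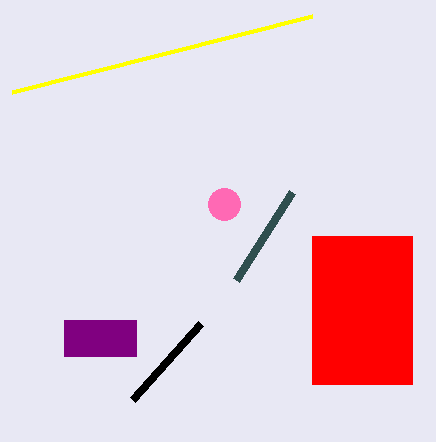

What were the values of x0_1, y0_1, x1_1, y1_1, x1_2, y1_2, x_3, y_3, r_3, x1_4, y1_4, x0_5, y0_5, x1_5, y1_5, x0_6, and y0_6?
x0_1 = 64; y0_1 = 320; x1_1 = 136; y1_1 = 356; x1_2 = 132; y1_2 = 400; x_3 = 224; y_3 = 204; r_3 = 16; x1_4 = 312; y1_4 = 16; x0_5 = 312; y0_5 = 236; x1_5 = 412; y1_5 = 384; x0_6 = 292; y0_6 = 192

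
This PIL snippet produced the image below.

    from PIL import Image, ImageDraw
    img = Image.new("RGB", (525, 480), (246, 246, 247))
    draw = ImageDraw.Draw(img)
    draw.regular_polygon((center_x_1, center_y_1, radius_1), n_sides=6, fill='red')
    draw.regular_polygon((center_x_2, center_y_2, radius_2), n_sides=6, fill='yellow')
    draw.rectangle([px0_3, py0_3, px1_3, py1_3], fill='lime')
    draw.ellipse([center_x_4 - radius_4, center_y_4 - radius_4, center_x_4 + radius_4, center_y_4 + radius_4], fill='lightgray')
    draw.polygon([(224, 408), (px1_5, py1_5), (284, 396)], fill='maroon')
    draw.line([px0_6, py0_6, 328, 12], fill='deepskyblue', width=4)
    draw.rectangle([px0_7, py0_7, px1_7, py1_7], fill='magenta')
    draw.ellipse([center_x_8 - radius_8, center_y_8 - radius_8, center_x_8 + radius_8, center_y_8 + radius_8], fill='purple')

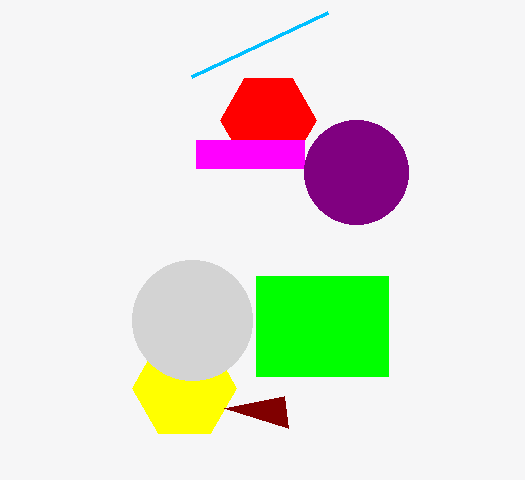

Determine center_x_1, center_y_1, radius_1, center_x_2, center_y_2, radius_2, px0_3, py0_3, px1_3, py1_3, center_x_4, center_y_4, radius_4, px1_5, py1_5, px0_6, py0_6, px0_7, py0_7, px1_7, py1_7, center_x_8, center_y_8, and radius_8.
center_x_1 = 268; center_y_1 = 120; radius_1 = 48; center_x_2 = 184; center_y_2 = 388; radius_2 = 52; px0_3 = 256; py0_3 = 276; px1_3 = 388; py1_3 = 376; center_x_4 = 192; center_y_4 = 320; radius_4 = 60; px1_5 = 288; py1_5 = 428; px0_6 = 192; py0_6 = 76; px0_7 = 196; py0_7 = 140; px1_7 = 304; py1_7 = 168; center_x_8 = 356; center_y_8 = 172; radius_8 = 52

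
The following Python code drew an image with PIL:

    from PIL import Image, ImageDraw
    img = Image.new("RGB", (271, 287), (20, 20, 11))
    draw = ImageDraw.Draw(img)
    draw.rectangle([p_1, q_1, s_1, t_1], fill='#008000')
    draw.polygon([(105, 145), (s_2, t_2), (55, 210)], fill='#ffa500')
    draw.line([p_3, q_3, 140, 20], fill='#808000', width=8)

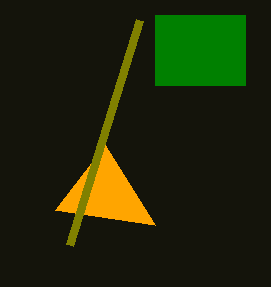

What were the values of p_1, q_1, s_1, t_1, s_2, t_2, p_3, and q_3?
p_1 = 155; q_1 = 15; s_1 = 245; t_1 = 85; s_2 = 155; t_2 = 225; p_3 = 70; q_3 = 245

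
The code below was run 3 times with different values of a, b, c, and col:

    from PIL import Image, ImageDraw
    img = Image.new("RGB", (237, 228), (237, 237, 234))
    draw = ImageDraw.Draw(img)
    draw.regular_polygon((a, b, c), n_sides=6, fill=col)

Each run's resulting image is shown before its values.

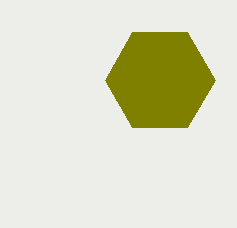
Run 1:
a = 160; b = 80; c = 55; col = 'olive'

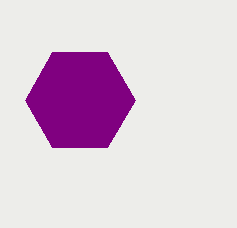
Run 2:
a = 80, b = 100, c = 55, col = 'purple'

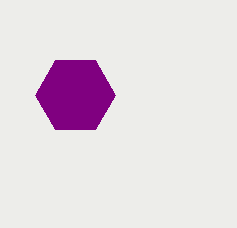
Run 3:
a = 75
b = 95
c = 40
col = 'purple'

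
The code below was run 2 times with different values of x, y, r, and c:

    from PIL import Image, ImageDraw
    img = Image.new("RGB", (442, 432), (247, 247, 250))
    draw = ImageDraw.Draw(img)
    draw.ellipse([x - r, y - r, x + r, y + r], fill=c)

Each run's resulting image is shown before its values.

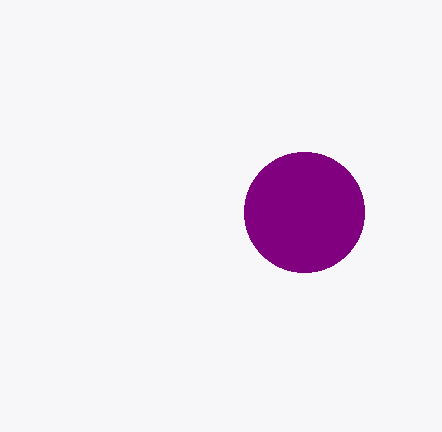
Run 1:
x = 304
y = 212
r = 60
c = 'purple'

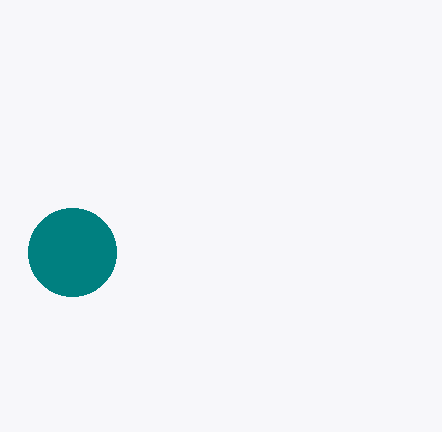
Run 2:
x = 72
y = 252
r = 44
c = 'teal'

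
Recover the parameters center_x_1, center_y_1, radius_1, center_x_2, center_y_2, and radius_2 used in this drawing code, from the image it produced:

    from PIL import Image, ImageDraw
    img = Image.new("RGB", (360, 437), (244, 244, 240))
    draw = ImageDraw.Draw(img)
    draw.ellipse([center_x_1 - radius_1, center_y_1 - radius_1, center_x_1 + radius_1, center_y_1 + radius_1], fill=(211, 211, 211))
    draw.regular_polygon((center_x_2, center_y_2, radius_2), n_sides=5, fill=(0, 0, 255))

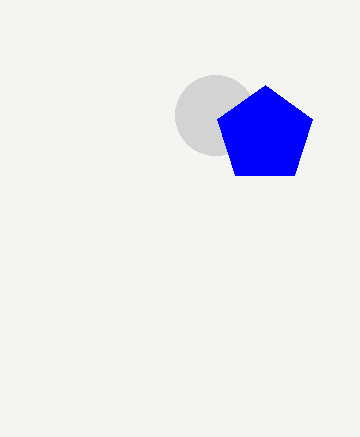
center_x_1 = 215; center_y_1 = 115; radius_1 = 40; center_x_2 = 265; center_y_2 = 135; radius_2 = 50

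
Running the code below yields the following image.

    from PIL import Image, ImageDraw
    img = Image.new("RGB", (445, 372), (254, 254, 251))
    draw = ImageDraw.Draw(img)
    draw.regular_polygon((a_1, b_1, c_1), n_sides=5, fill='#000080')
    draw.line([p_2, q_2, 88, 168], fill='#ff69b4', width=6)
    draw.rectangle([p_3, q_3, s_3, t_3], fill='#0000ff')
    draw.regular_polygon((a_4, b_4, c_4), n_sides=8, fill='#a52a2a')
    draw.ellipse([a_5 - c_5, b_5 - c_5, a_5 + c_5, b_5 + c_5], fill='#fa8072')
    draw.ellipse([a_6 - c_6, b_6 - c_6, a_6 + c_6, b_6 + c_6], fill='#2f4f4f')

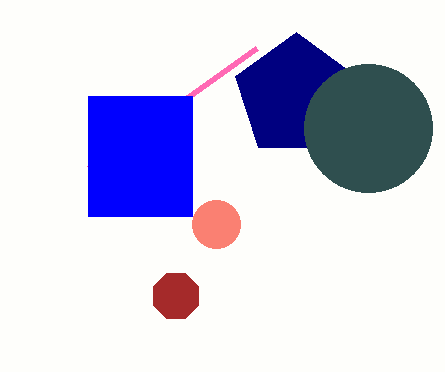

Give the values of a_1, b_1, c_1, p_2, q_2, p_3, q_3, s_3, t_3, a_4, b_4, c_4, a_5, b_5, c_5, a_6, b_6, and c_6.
a_1 = 296
b_1 = 96
c_1 = 64
p_2 = 256
q_2 = 48
p_3 = 88
q_3 = 96
s_3 = 192
t_3 = 216
a_4 = 176
b_4 = 296
c_4 = 24
a_5 = 216
b_5 = 224
c_5 = 24
a_6 = 368
b_6 = 128
c_6 = 64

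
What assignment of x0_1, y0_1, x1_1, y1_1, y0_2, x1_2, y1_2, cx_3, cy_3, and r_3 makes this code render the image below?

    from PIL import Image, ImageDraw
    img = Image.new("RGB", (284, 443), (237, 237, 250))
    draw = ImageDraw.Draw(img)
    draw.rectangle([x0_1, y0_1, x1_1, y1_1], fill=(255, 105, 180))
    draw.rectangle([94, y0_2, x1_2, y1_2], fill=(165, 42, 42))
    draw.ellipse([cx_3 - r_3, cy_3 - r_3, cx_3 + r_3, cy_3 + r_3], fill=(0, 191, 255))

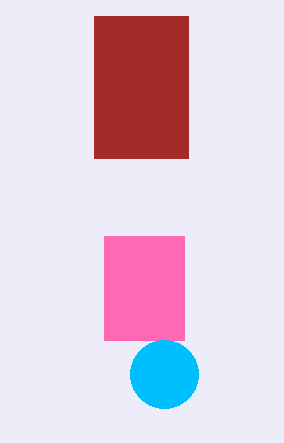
x0_1 = 104, y0_1 = 236, x1_1 = 184, y1_1 = 340, y0_2 = 16, x1_2 = 188, y1_2 = 158, cx_3 = 164, cy_3 = 374, r_3 = 34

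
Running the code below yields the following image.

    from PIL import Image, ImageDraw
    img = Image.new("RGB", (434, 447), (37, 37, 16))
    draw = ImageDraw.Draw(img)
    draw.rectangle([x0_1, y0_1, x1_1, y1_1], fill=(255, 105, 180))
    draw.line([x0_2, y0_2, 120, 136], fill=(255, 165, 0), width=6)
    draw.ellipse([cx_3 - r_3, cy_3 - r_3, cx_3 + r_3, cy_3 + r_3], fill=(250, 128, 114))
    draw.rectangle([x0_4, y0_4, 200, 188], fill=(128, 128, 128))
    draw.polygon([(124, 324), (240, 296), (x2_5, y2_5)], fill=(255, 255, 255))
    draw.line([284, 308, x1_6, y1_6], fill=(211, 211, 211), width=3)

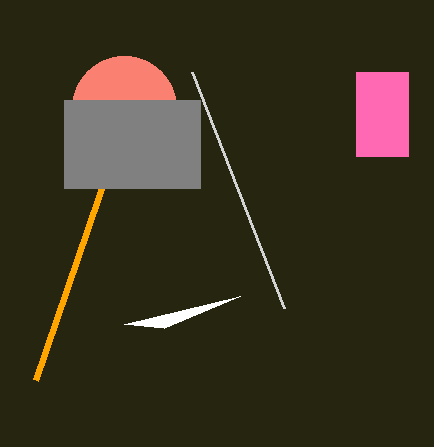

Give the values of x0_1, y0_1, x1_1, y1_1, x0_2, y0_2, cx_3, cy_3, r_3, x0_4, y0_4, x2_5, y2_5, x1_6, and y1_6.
x0_1 = 356, y0_1 = 72, x1_1 = 408, y1_1 = 156, x0_2 = 36, y0_2 = 380, cx_3 = 124, cy_3 = 108, r_3 = 52, x0_4 = 64, y0_4 = 100, x2_5 = 164, y2_5 = 328, x1_6 = 192, y1_6 = 72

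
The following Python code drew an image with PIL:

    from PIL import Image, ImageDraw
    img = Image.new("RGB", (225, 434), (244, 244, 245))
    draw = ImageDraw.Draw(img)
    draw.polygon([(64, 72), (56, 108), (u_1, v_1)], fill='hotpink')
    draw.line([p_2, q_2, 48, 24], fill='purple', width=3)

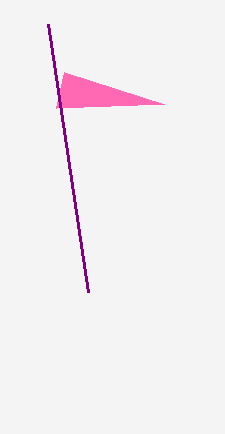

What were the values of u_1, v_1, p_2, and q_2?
u_1 = 164
v_1 = 104
p_2 = 88
q_2 = 292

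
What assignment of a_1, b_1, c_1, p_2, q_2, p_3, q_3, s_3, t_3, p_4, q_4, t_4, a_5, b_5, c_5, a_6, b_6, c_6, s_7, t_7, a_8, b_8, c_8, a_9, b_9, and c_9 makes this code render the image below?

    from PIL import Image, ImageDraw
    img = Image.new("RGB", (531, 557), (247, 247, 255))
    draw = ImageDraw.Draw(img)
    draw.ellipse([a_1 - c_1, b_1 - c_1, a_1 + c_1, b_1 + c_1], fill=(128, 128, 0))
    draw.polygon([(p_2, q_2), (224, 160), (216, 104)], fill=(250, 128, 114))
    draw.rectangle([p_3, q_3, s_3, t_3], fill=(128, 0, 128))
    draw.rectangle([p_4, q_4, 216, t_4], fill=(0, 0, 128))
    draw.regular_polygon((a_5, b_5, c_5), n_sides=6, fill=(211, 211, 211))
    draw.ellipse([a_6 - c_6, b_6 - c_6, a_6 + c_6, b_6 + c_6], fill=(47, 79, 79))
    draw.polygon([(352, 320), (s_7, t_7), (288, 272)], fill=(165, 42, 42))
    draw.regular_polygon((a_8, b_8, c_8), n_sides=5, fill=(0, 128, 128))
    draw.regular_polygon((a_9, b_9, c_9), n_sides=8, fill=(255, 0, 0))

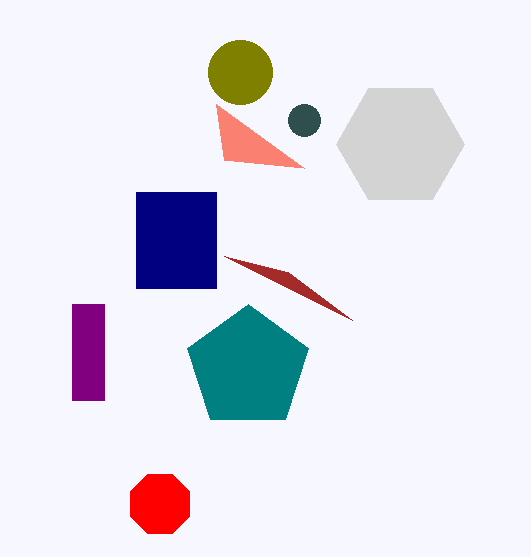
a_1 = 240, b_1 = 72, c_1 = 32, p_2 = 304, q_2 = 168, p_3 = 72, q_3 = 304, s_3 = 104, t_3 = 400, p_4 = 136, q_4 = 192, t_4 = 288, a_5 = 400, b_5 = 144, c_5 = 64, a_6 = 304, b_6 = 120, c_6 = 16, s_7 = 224, t_7 = 256, a_8 = 248, b_8 = 368, c_8 = 64, a_9 = 160, b_9 = 504, c_9 = 32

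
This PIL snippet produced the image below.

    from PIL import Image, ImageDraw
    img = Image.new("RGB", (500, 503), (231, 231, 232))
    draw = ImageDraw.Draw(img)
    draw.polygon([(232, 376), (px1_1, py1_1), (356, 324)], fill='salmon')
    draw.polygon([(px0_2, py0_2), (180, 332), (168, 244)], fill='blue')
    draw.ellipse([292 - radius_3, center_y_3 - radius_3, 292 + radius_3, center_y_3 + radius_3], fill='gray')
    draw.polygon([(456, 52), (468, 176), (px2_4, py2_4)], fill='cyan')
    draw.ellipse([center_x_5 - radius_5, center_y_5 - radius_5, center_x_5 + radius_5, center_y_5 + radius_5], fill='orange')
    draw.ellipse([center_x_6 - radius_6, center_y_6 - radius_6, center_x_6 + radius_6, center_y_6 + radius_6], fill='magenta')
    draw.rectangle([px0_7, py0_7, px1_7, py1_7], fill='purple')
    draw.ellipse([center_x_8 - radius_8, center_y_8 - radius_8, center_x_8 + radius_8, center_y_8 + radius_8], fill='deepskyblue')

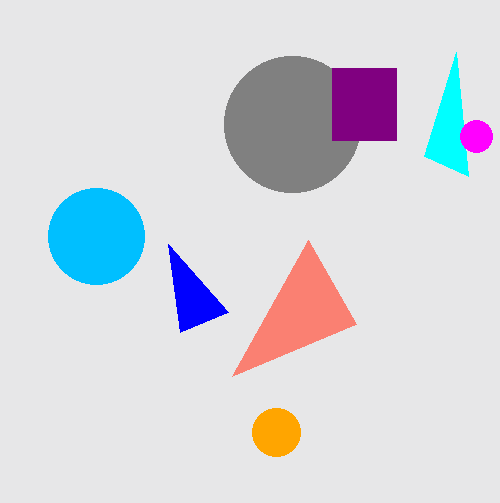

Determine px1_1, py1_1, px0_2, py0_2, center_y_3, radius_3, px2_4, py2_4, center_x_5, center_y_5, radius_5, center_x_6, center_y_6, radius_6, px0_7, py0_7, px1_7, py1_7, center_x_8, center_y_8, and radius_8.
px1_1 = 308, py1_1 = 240, px0_2 = 228, py0_2 = 312, center_y_3 = 124, radius_3 = 68, px2_4 = 424, py2_4 = 156, center_x_5 = 276, center_y_5 = 432, radius_5 = 24, center_x_6 = 476, center_y_6 = 136, radius_6 = 16, px0_7 = 332, py0_7 = 68, px1_7 = 396, py1_7 = 140, center_x_8 = 96, center_y_8 = 236, radius_8 = 48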